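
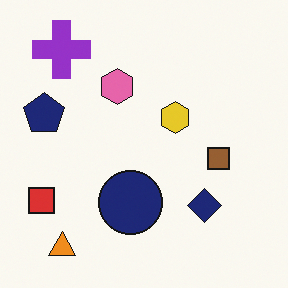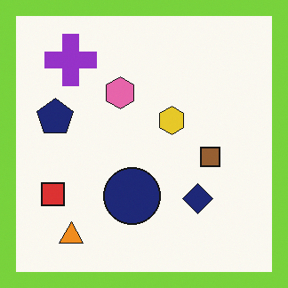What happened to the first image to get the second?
The transformation is: framed with a lime border.

A solid lime frame runs around the edge of the second image, with the content slightly shrunk inside it.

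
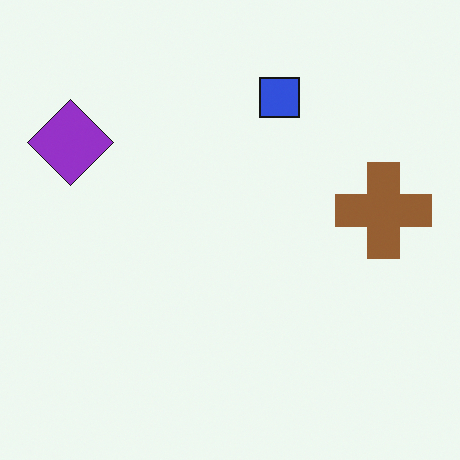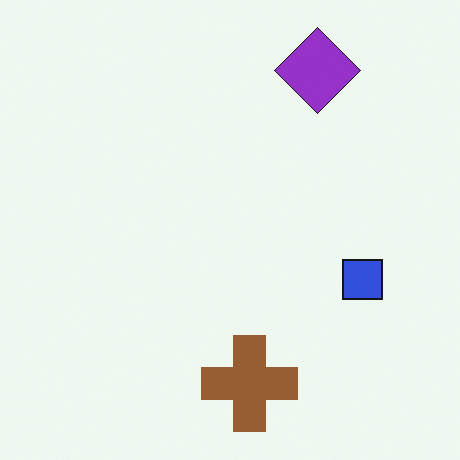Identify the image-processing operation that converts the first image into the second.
Rotated 90° clockwise.

The purple diamond sits in the top-left of the first image and the top-right of the second — consistent with a whole-image 90° clockwise rotation.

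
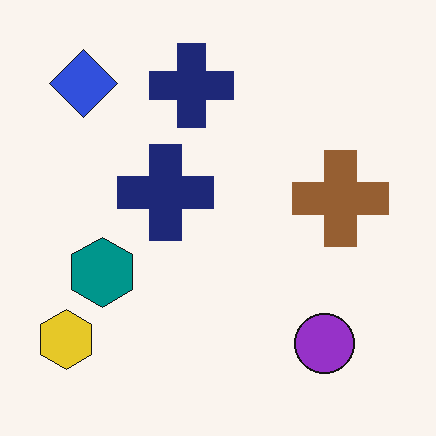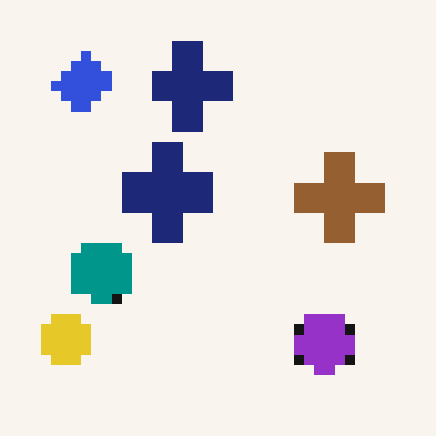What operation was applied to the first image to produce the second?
The transformation is: heavily pixelated into large blocks.

Shapes are reduced to large square blocks; fine edges and outlines are lost — a downscale-then-upscale (mosaic) effect.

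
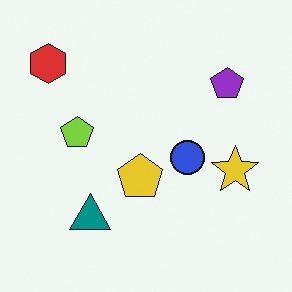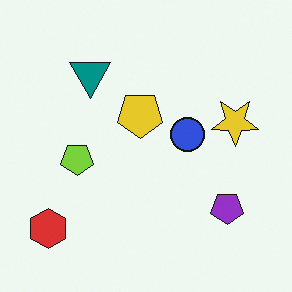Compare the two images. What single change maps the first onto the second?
The second image is the first flipped vertically (top ↔ bottom).

The red hexagon is in the top-left of the first image and the bottom-left of the second — shapes on opposite sides of the horizontal midline have swapped in a mirror flip.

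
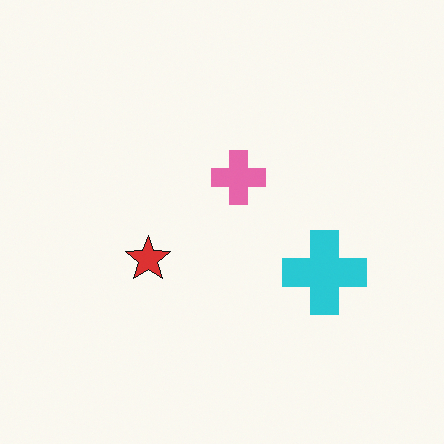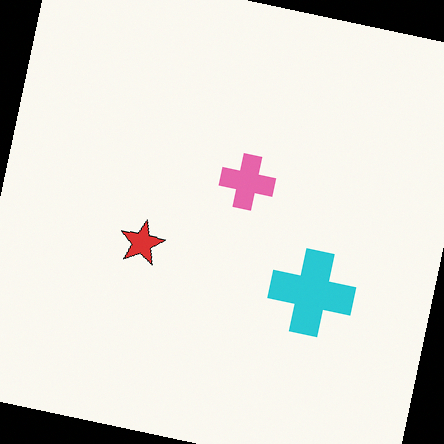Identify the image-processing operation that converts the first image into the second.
The transformation is: rotated clockwise by a few degrees.

Every shape is tilted by the same angle and the image corners show triangular fill wedges — a whole-image rotation by a non-right angle.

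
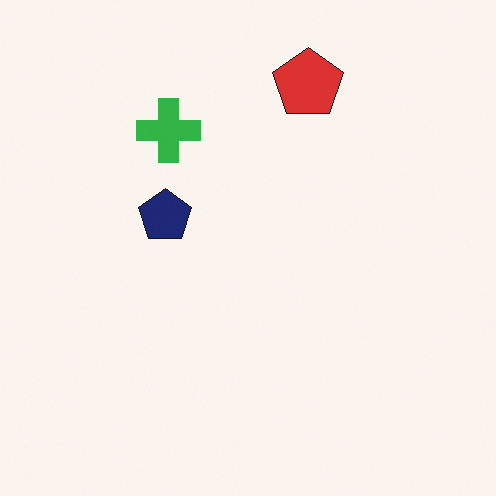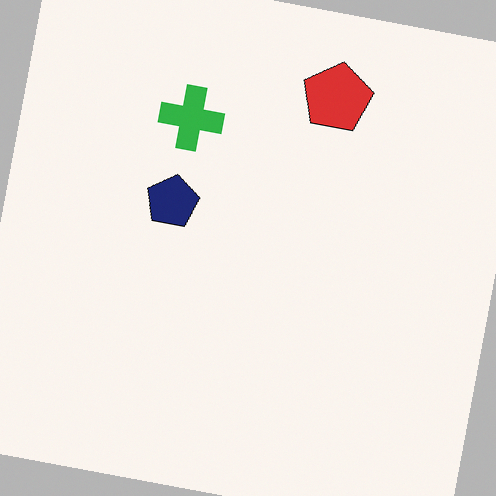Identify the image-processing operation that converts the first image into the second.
The second image is the first rotated clockwise by a slight angle.

Every shape is tilted by the same angle and the image corners show triangular fill wedges — a whole-image rotation by a non-right angle.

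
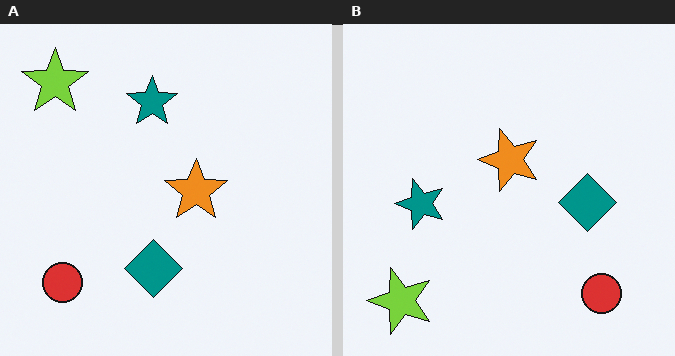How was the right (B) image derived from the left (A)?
The right (B) image is the left (A) rotated 90° counter-clockwise.

The lime star sits in the top-left of the left (A) image and the bottom-left of the right (B) — consistent with a whole-image 90° counter-clockwise rotation.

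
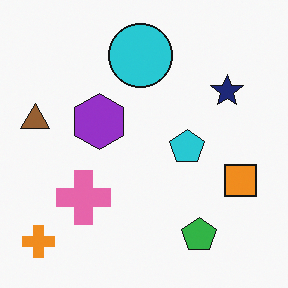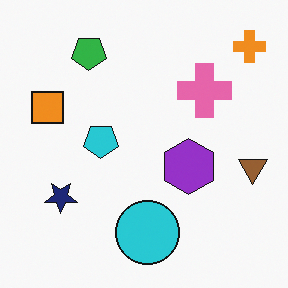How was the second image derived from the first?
Rotated 180°.

The orange cross sits in the bottom-left of the first image and the top-right of the second — consistent with a whole-image 180° rotation.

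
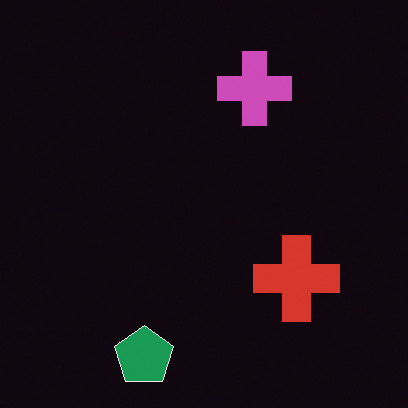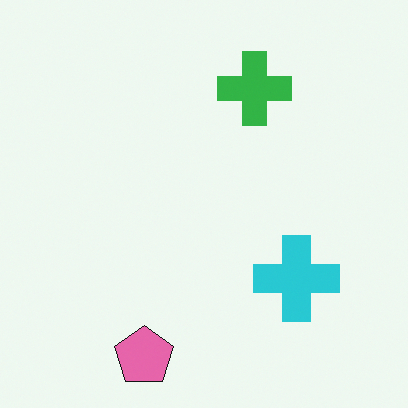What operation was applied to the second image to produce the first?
Color-inverted (negative).

The light background has become dark and every shape's color is its complement — a photographic negative.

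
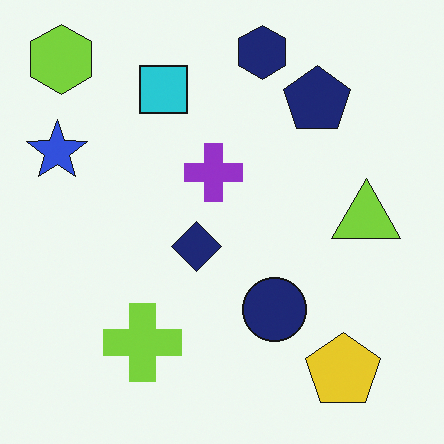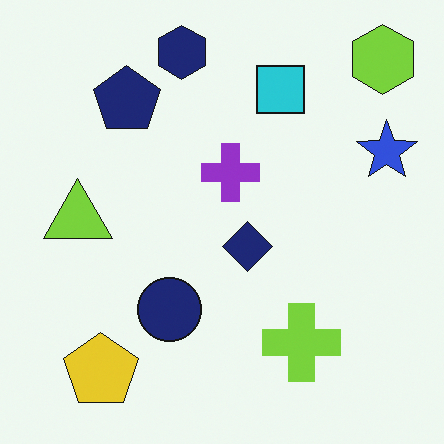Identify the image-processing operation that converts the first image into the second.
The transformation is: flipped horizontally (left ↔ right).

The blue star is in the left of the first image and the right of the second — shapes on opposite sides of the vertical midline have swapped in a mirror flip.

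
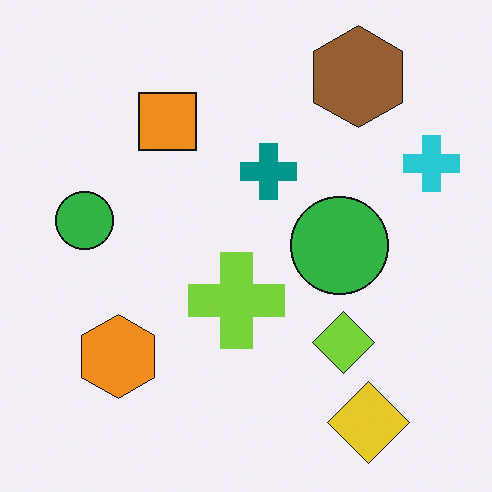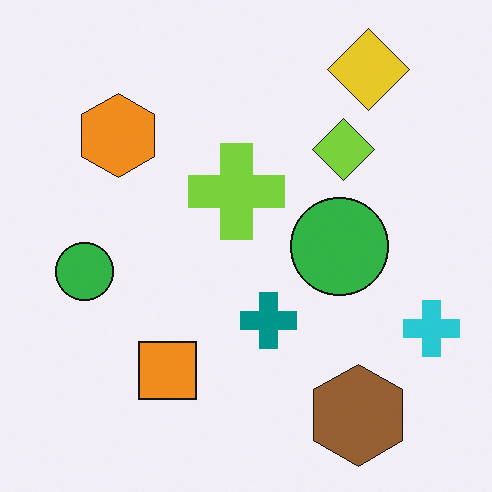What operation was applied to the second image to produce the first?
Flipped vertically (top ↔ bottom).

The yellow diamond is in the top-right of the second image and the bottom-right of the first — shapes on opposite sides of the horizontal midline have swapped in a mirror flip.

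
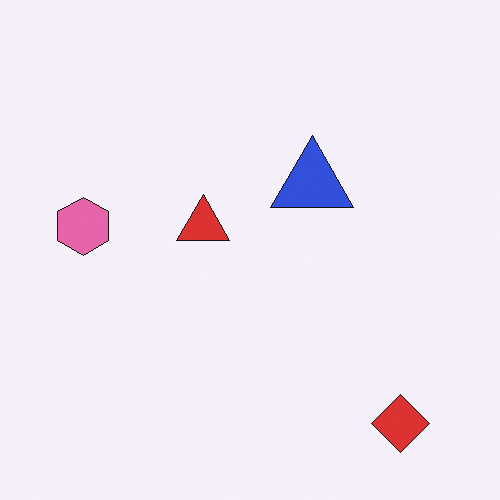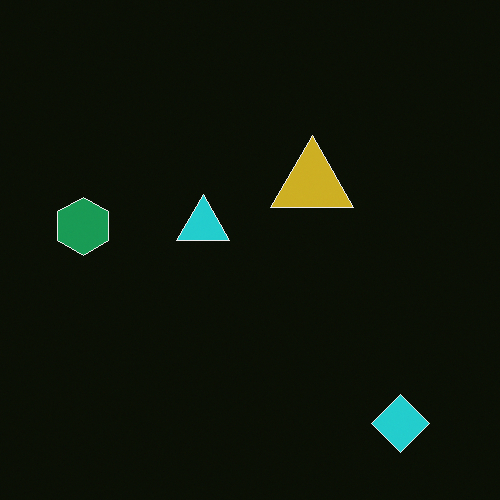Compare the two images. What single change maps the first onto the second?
The transformation is: color-inverted (negative).

The light background has become dark and every shape's color is its complement — a photographic negative.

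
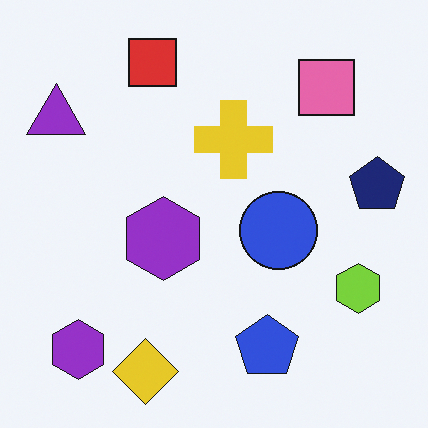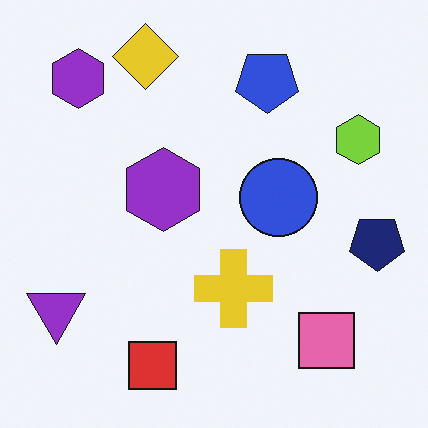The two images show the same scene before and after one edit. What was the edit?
The transformation is: flipped vertically (top ↔ bottom).

The yellow diamond is in the bottom of the first image and the top of the second — shapes on opposite sides of the horizontal midline have swapped in a mirror flip.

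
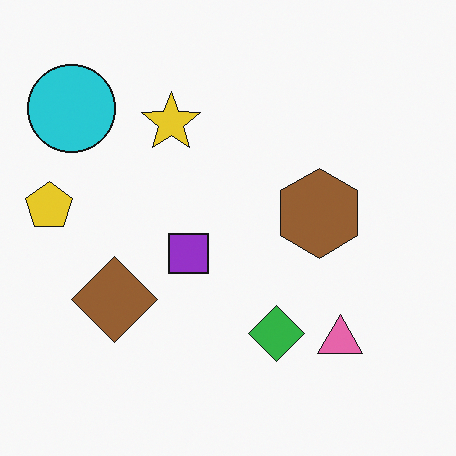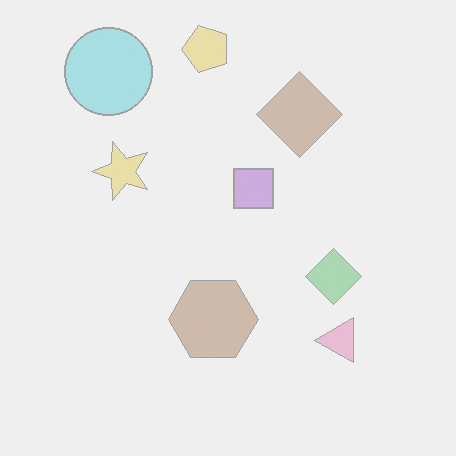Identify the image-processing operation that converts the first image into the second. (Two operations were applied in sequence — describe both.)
This is the original image washed out (contrast reduced), then transposed (reflected across the top-left ↔ bottom-right diagonal).

Tones are pushed toward mid-grey across the whole image — a global contrast change. Shapes have swapped their row and column positions — what was in the top-right is now in the bottom-left — a diagonal reflection.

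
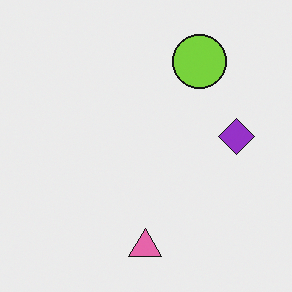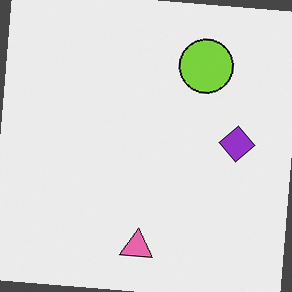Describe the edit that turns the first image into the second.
The transformation is: rotated clockwise by a slight angle.

Every shape is tilted by the same angle and the image corners show triangular fill wedges — a whole-image rotation by a non-right angle.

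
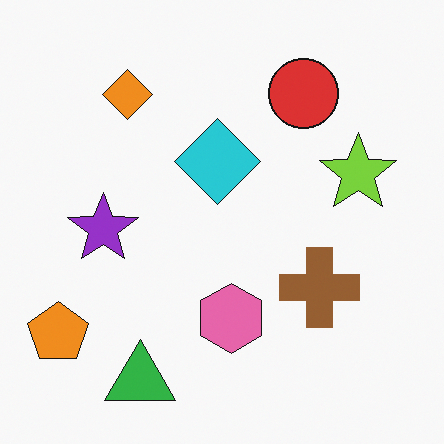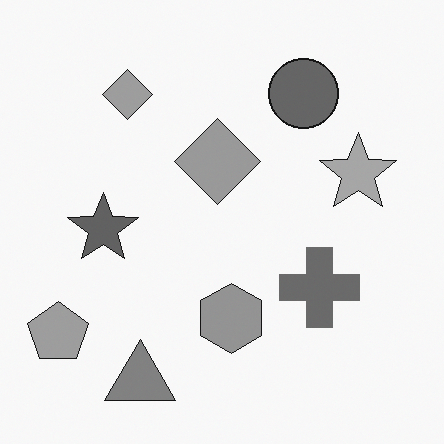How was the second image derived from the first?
Converted to grayscale.

All color is removed — every shape is now a shade of grey.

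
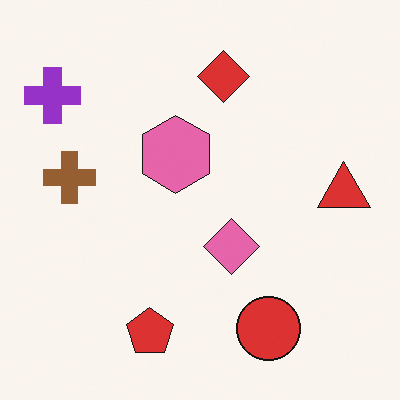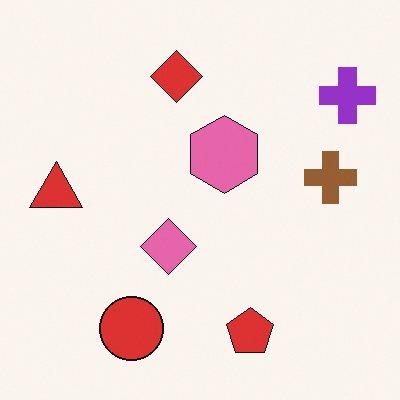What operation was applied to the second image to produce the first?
The first image is the second flipped horizontally (left ↔ right).

The purple cross is in the top-right of the second image and the top-left of the first — shapes on opposite sides of the vertical midline have swapped in a mirror flip.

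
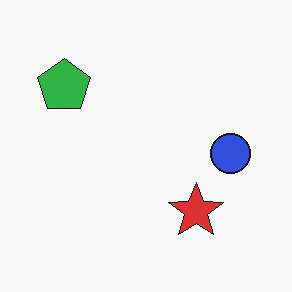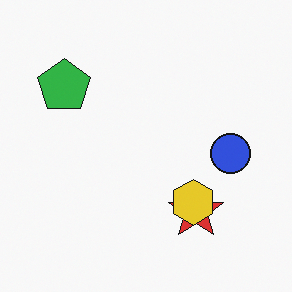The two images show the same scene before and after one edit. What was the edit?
The second image is the first overlaid with an additional yellow hexagon.

A yellow hexagon appears in the second image that is absent from the first.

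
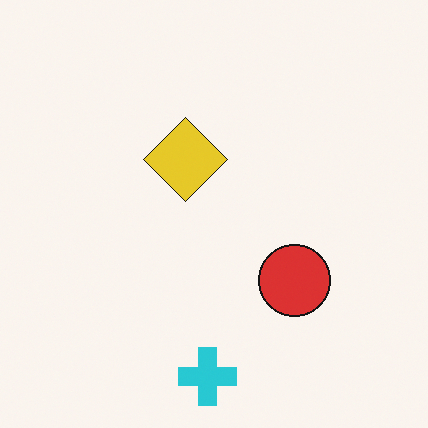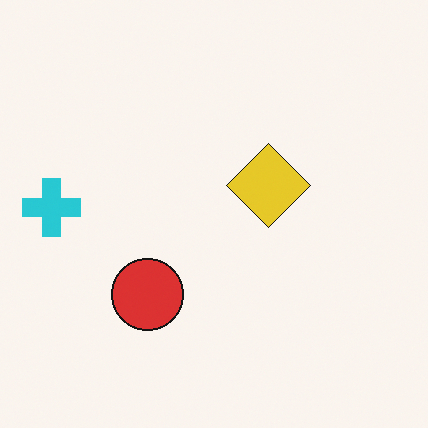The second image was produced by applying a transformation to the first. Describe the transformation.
The transformation is: rotated 90° clockwise.

The cyan cross sits in the bottom of the first image and the left of the second — consistent with a whole-image 90° clockwise rotation.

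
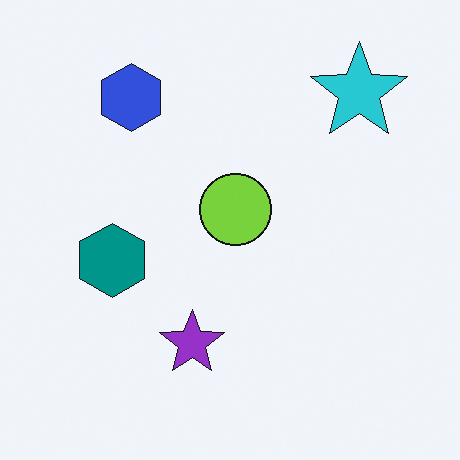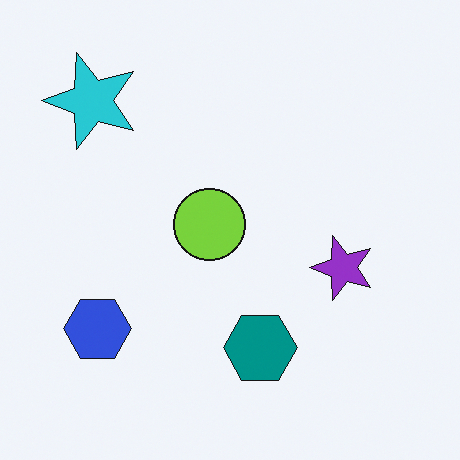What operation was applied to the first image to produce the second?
The transformation is: rotated 90° counter-clockwise.

The cyan star sits in the top-right of the first image and the top-left of the second — consistent with a whole-image 90° counter-clockwise rotation.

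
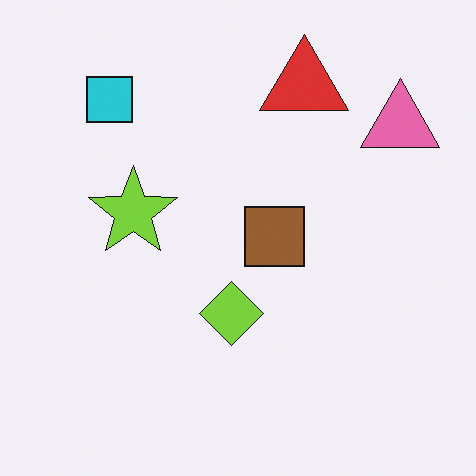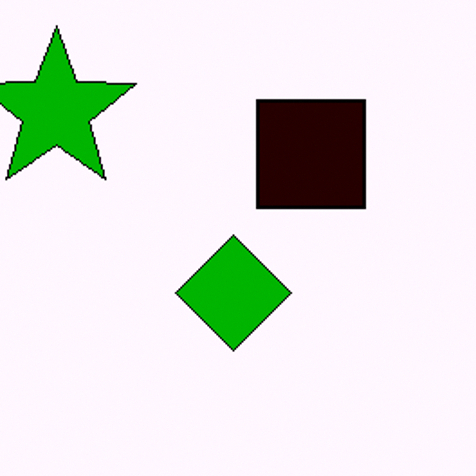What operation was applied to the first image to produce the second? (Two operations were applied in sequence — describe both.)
The second image is the first given much higher contrast, then cropped to a noticeably smaller region and rescaled.

Tones are pushed away from mid-grey across the whole image — a global contrast change. The visible shapes are larger and the field of view is narrower; shapes near the original edges may be partly or wholly outside the frame — a crop-and-rescale.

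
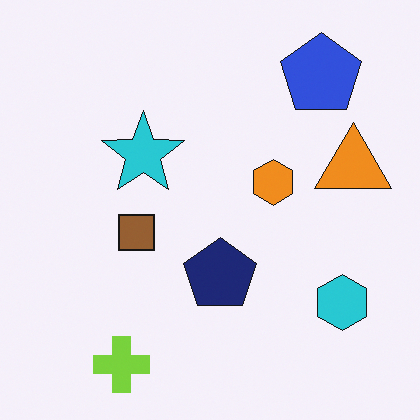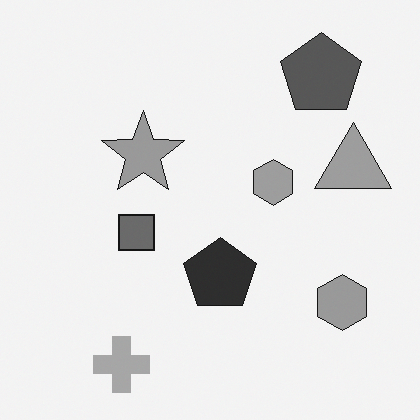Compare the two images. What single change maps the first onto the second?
The image was converted to grayscale.

All color is removed — every shape is now a shade of grey.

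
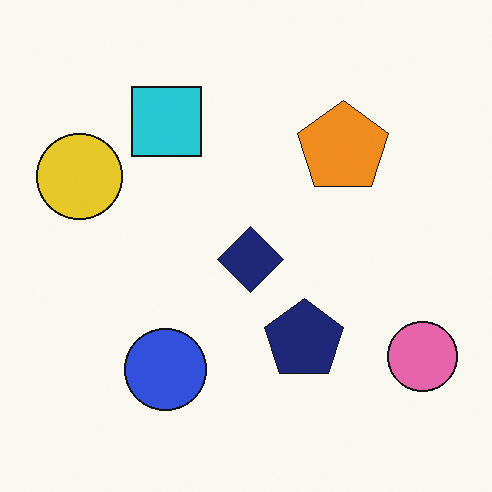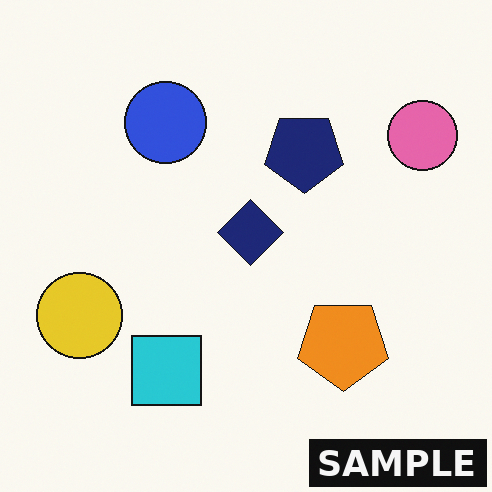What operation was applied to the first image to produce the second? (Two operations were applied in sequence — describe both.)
The transformation is: flipped vertically (top ↔ bottom), then watermarked with the text "SAMPLE" in the lower-right corner.

The cyan square is in the top of the first image and the bottom of the second — shapes on opposite sides of the horizontal midline have swapped in a mirror flip. A dark label reading "SAMPLE" appears in the lower-right corner.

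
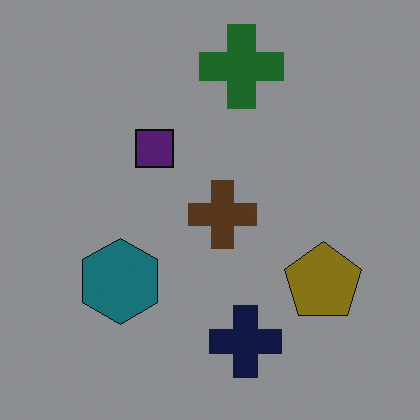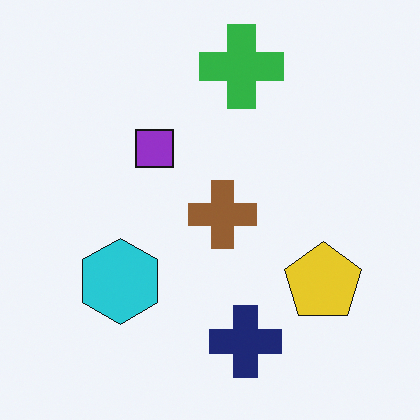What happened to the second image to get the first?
The first image is the second substantially darkened.

Every pixel — background and shapes alike — is uniformly darkened.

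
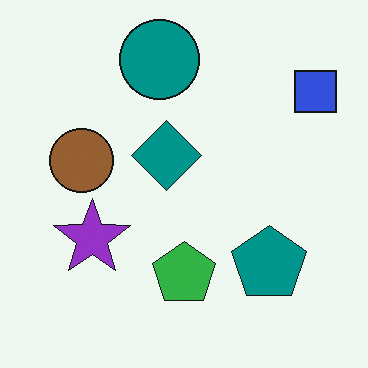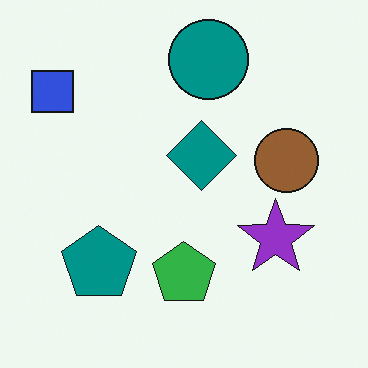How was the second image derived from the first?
The image was flipped horizontally (left ↔ right).

The blue square is in the top-right of the first image and the top-left of the second — shapes on opposite sides of the vertical midline have swapped in a mirror flip.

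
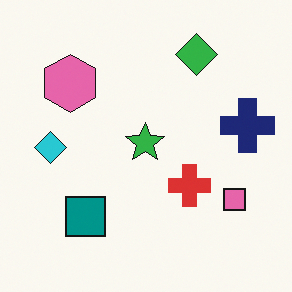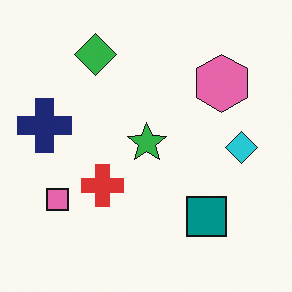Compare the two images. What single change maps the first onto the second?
Flipped horizontally (left ↔ right).

The navy cross is in the right of the first image and the left of the second — shapes on opposite sides of the vertical midline have swapped in a mirror flip.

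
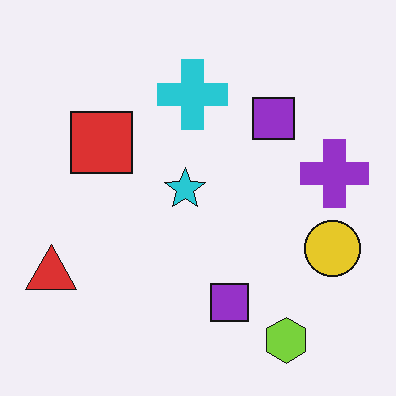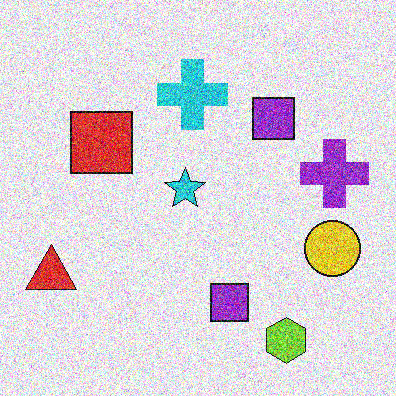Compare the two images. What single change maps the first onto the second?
The second image is the first degraded with a thick layer of grain.

Random speckle covers the whole image, including the flat background.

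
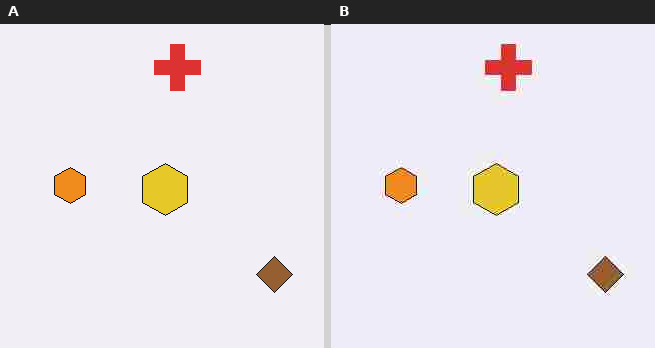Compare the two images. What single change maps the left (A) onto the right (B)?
It was degraded with heavy JPEG compression.

Blocky 8×8 compression artifacts appear around shape edges and the flat background shows ringing — characteristic JPEG degradation.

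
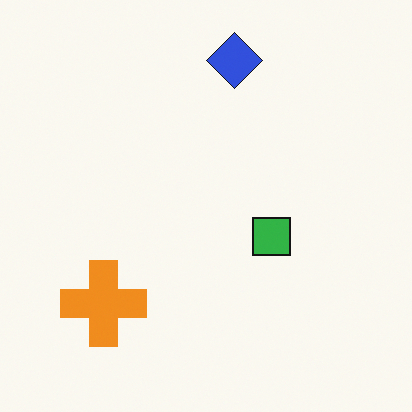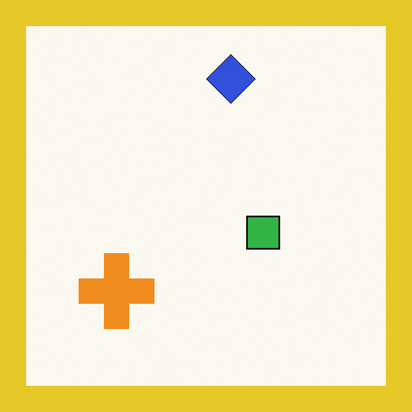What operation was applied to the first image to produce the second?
This is the original image framed with a yellow border.

A solid yellow frame runs around the edge of the second image, with the content slightly shrunk inside it.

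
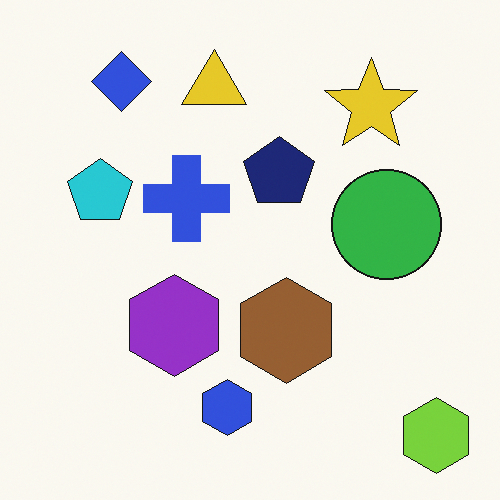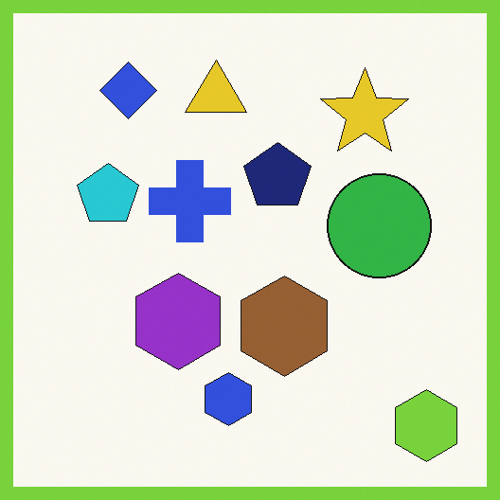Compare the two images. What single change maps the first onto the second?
Framed with a lime border.

A solid lime frame runs around the edge of the second image, with the content slightly shrunk inside it.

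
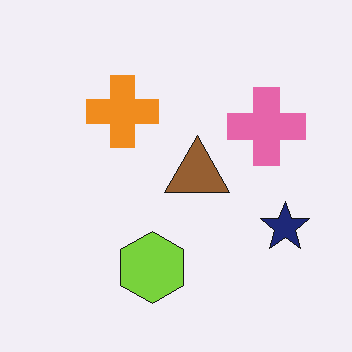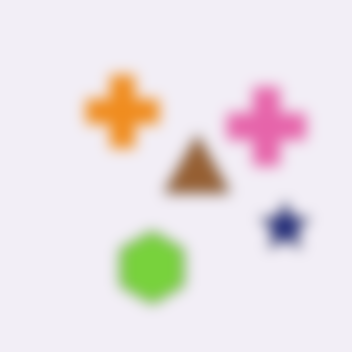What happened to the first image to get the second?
This is the original image strongly gaussian-blurred.

Shape edges and outlines are uniformly softened across the whole image.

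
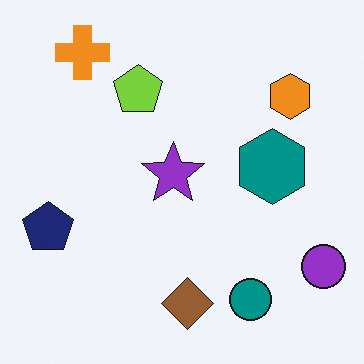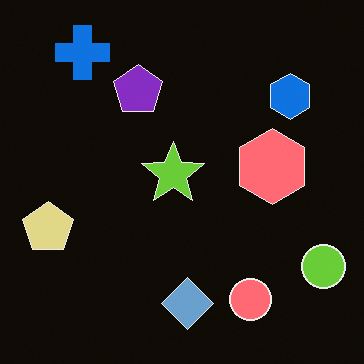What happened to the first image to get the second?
Color-inverted (negative).

The light background has become dark and every shape's color is its complement — a photographic negative.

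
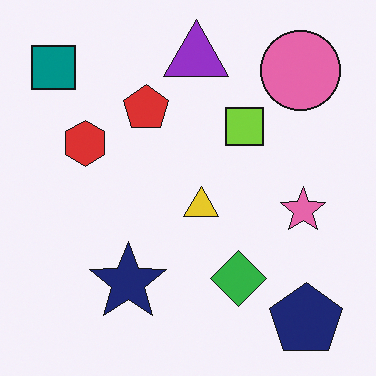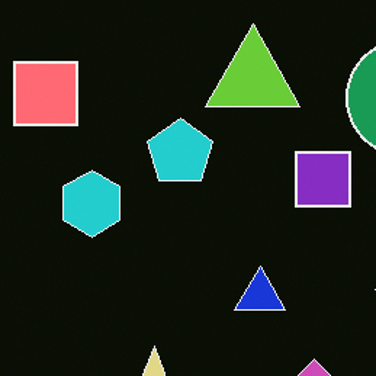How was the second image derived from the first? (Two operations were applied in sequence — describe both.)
The second image is the first cropped to a modestly smaller region and rescaled, then color-inverted (negative).

The visible shapes are larger and the field of view is narrower; shapes near the original edges may be partly or wholly outside the frame — a crop-and-rescale. The light background has become dark and every shape's color is its complement — a photographic negative.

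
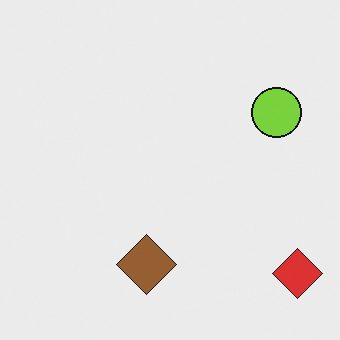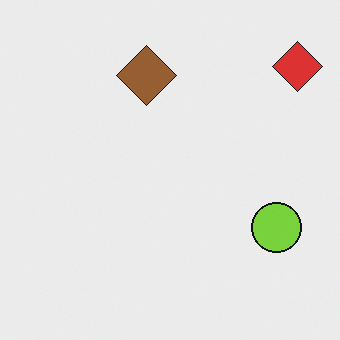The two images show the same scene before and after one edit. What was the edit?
This is the original image flipped vertically (top ↔ bottom).

The red diamond is in the bottom-right of the first image and the top-right of the second — shapes on opposite sides of the horizontal midline have swapped in a mirror flip.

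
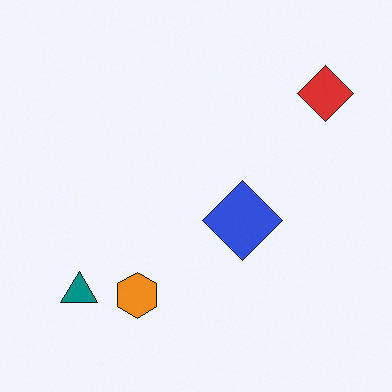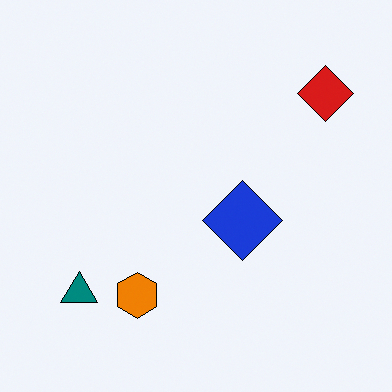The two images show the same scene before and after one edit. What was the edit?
The image was given slightly increased contrast.

Tones are pushed away from mid-grey across the whole image — a global contrast change.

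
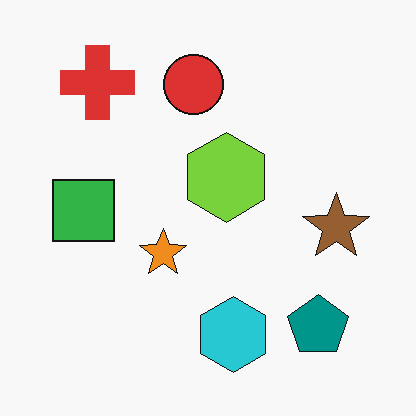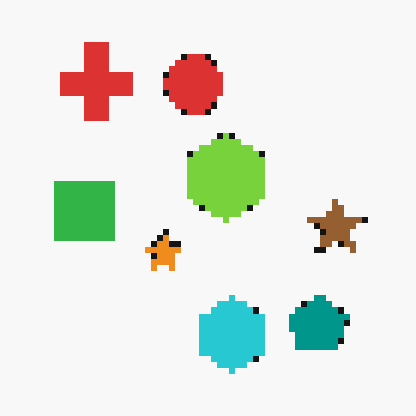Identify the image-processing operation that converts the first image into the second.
The second image is the first pixelated into visible square blocks.

Shapes are reduced to large square blocks; fine edges and outlines are lost — a downscale-then-upscale (mosaic) effect.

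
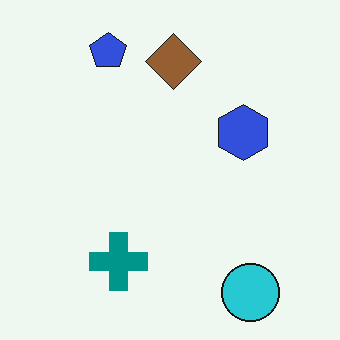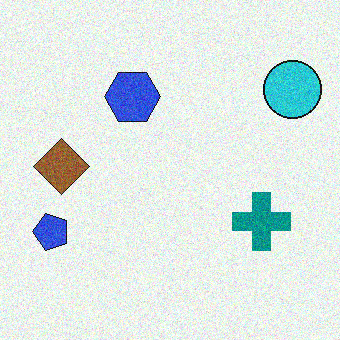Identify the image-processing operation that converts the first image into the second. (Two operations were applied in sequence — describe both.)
It was rotated 90° counter-clockwise, then degraded with moderate additive noise.

The cyan circle sits in the bottom-right of the first image and the top-right of the second — consistent with a whole-image 90° counter-clockwise rotation. Random speckle covers the whole image, including the flat background.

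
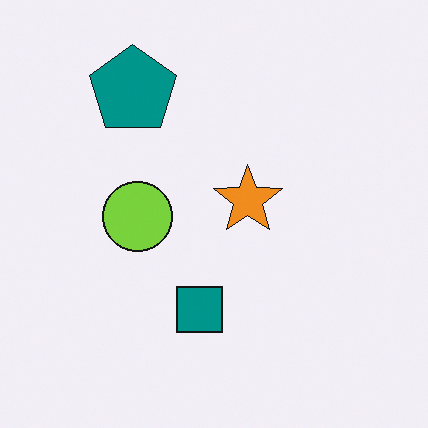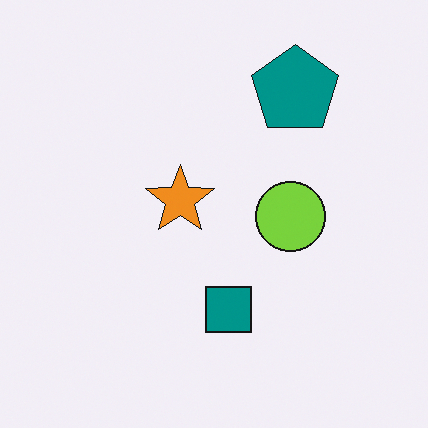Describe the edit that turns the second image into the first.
It was flipped horizontally (left ↔ right).

The teal pentagon is in the top-right of the second image and the top-left of the first — shapes on opposite sides of the vertical midline have swapped in a mirror flip.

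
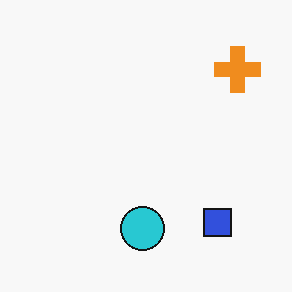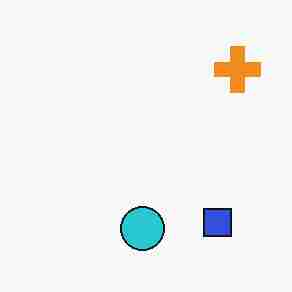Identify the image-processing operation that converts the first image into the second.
The image was heavily JPEG-compressed with obvious blocking artifacts.

Blocky 8×8 compression artifacts appear around shape edges and the flat background shows ringing — characteristic JPEG degradation.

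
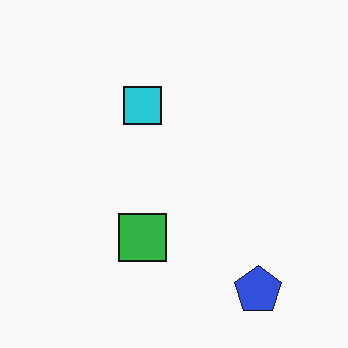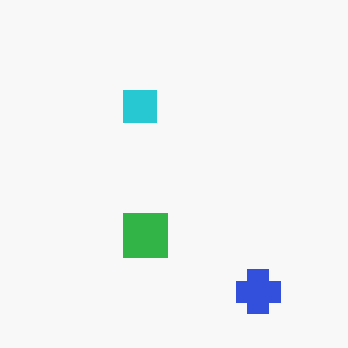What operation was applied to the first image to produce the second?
The second image is the first coarsely pixelated.

Shapes are reduced to large square blocks; fine edges and outlines are lost — a downscale-then-upscale (mosaic) effect.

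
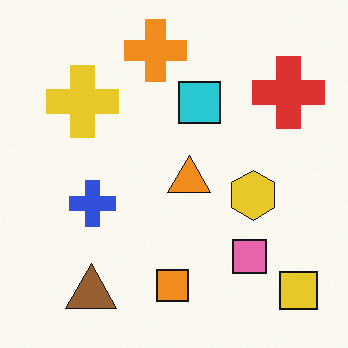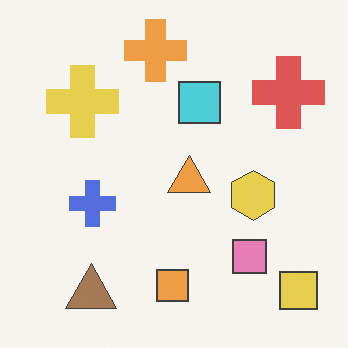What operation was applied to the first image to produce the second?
The second image is the first given slightly reduced contrast.

Tones are pushed toward mid-grey across the whole image — a global contrast change.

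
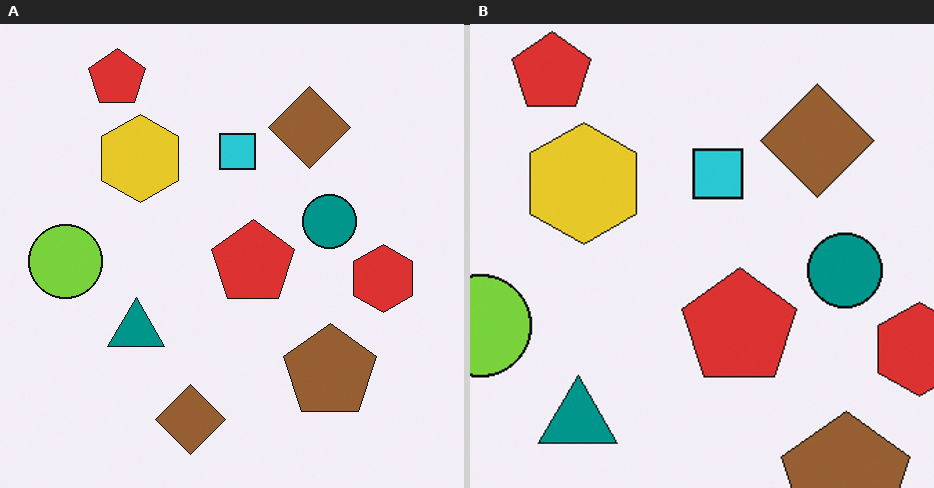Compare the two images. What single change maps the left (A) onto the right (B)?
The transformation is: cropped to a modestly smaller region and rescaled.

The visible shapes are larger and the field of view is narrower; shapes near the original edges may be partly or wholly outside the frame — a crop-and-rescale.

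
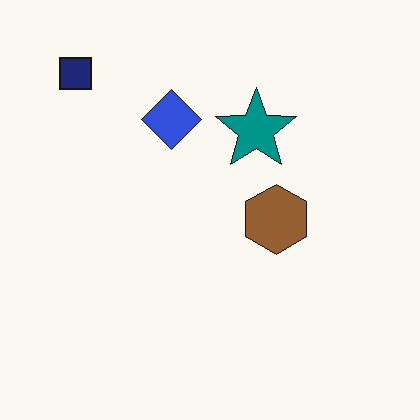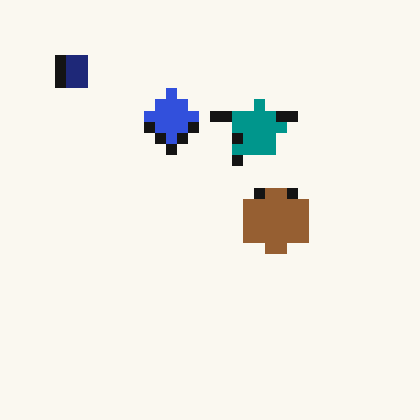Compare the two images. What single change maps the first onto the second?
The second image is the first coarsely pixelated.

Shapes are reduced to large square blocks; fine edges and outlines are lost — a downscale-then-upscale (mosaic) effect.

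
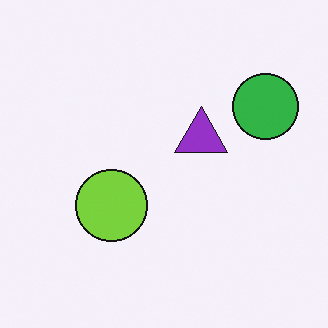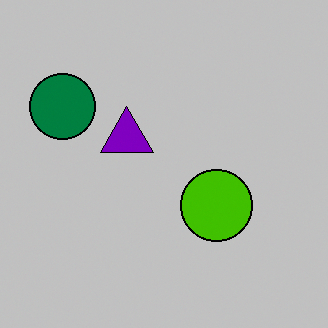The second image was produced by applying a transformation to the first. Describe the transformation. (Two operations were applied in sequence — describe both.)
Heavily posterized to just a handful of flat colors, then flipped horizontally (left ↔ right).

Each flat color has snapped to a coarser quantized level — most visibly, the near-white background has dropped to a flat grey. The green circle is in the top-right of the first image and the top-left of the second — shapes on opposite sides of the vertical midline have swapped in a mirror flip.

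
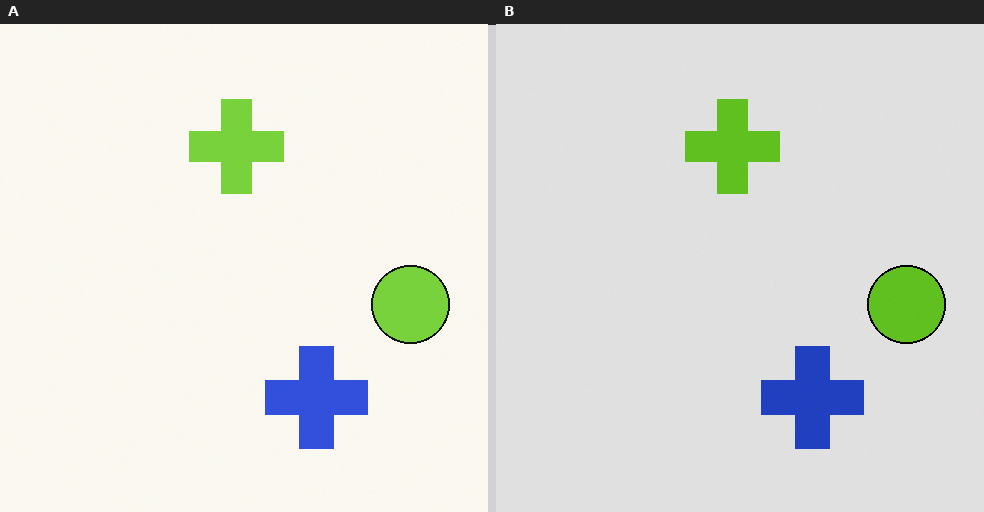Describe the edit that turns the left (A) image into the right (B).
The transformation is: moderately posterized.

Each flat color has snapped to a coarser quantized level — most visibly, the near-white background has dropped to a flat grey.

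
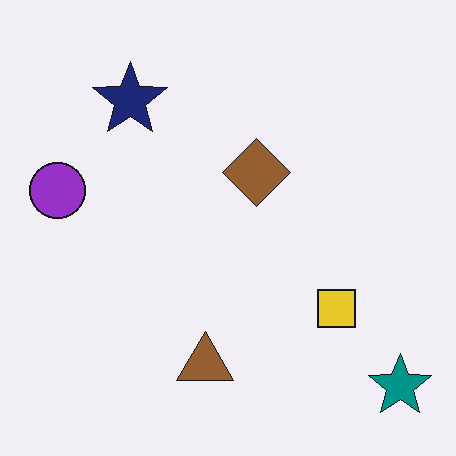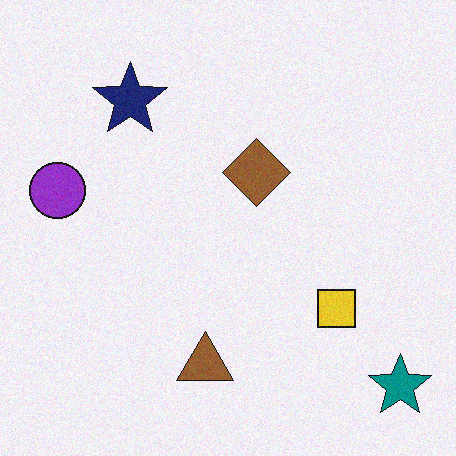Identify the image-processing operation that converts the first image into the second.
It was degraded with a light layer of grain.

Random speckle covers the whole image, including the flat background.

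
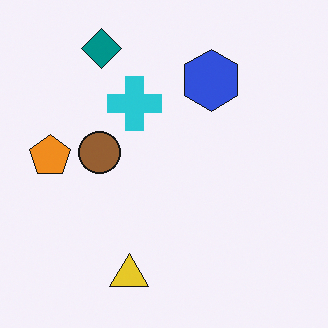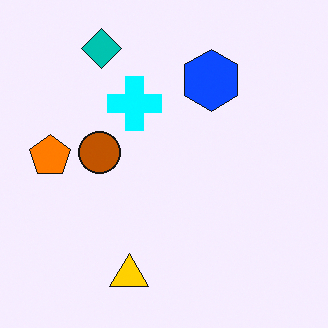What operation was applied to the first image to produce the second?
It was heavily oversaturated.

All colors are more vivid — a global saturation change.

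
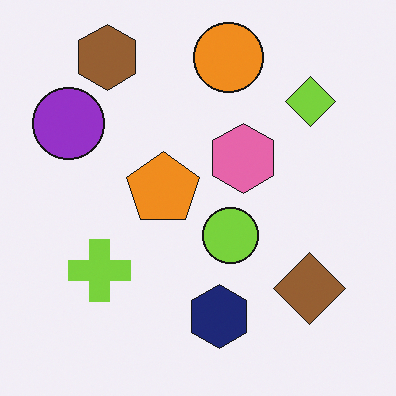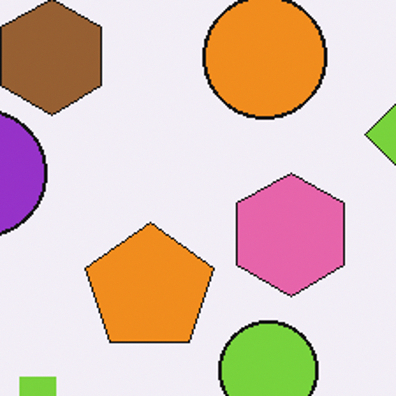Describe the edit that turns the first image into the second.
The image was cropped tightly and scaled back up.

The visible shapes are larger and the field of view is narrower; shapes near the original edges may be partly or wholly outside the frame — a crop-and-rescale.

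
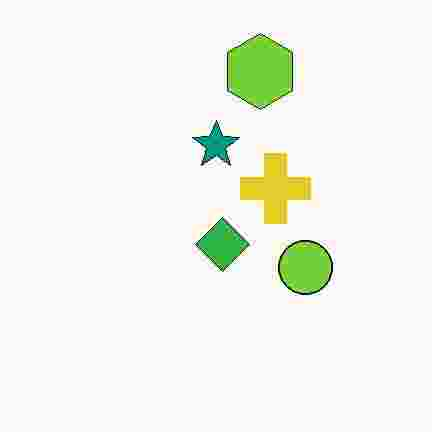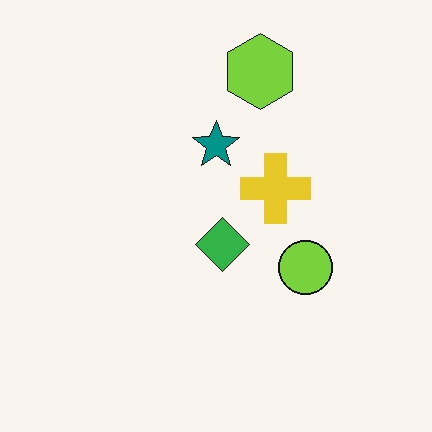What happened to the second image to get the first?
Heavily JPEG-compressed with obvious blocking artifacts.

Blocky 8×8 compression artifacts appear around shape edges and the flat background shows ringing — characteristic JPEG degradation.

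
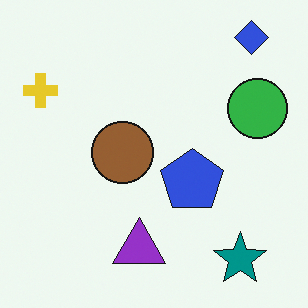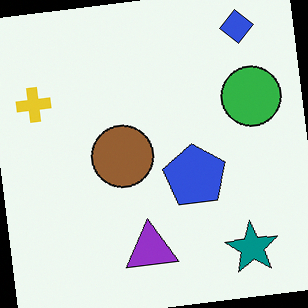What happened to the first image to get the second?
The image was rotated counter-clockwise by a small amount.

Every shape is tilted by the same angle and the image corners show triangular fill wedges — a whole-image rotation by a non-right angle.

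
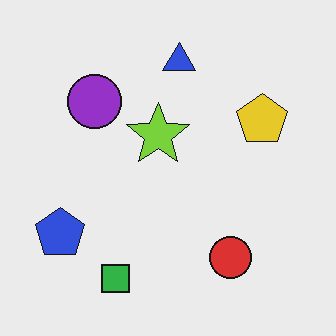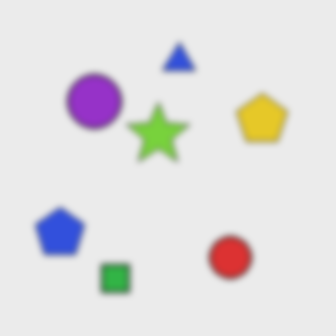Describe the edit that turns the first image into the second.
This is the original image moderately blurred.

Shape edges and outlines are uniformly softened across the whole image.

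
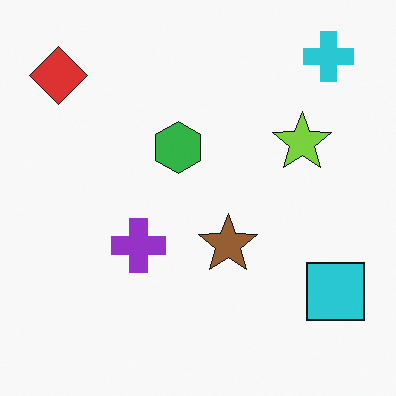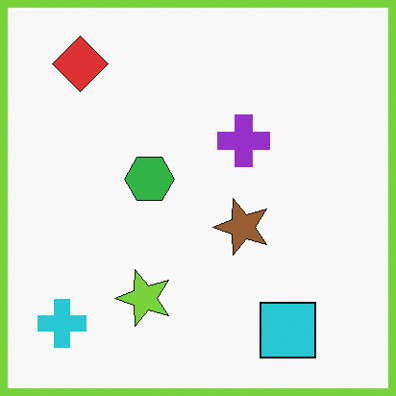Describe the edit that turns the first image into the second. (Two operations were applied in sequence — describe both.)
Transposed (reflected across the top-left ↔ bottom-right diagonal), then framed with a lime border.

Shapes have swapped their row and column positions — what was in the top-right is now in the bottom-left — a diagonal reflection. A solid lime frame runs around the edge of the second image, with the content slightly shrunk inside it.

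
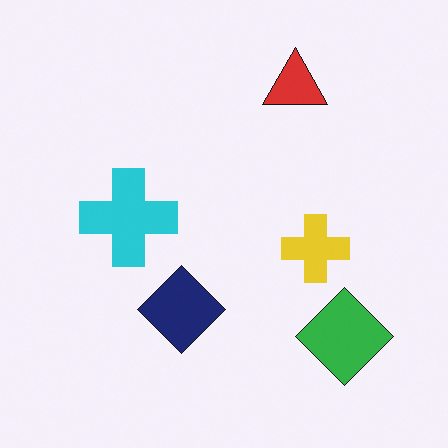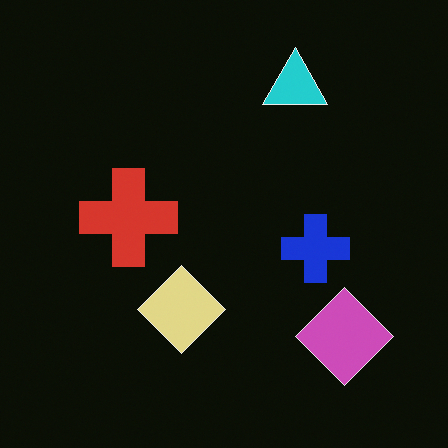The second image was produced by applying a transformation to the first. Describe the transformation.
This is the original image color-inverted (negative).

The light background has become dark and every shape's color is its complement — a photographic negative.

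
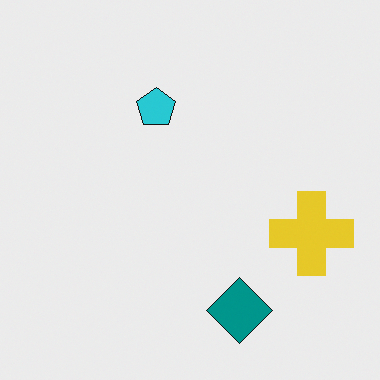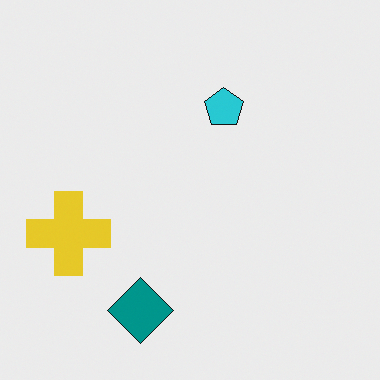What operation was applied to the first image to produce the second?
This is the original image flipped horizontally (left ↔ right).

The yellow cross is in the right of the first image and the left of the second — shapes on opposite sides of the vertical midline have swapped in a mirror flip.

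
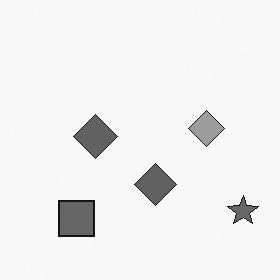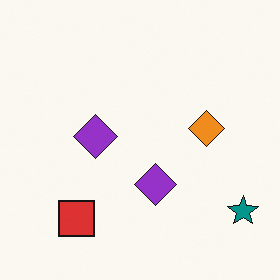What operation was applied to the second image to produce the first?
It was converted to grayscale.

All color is removed — every shape is now a shade of grey.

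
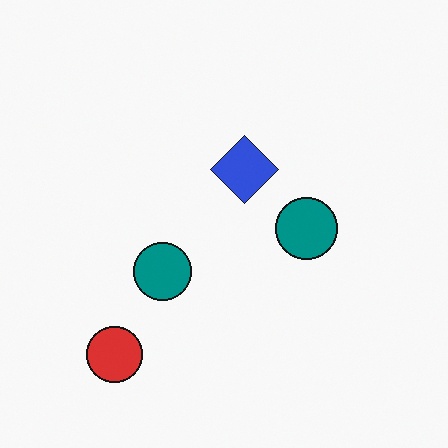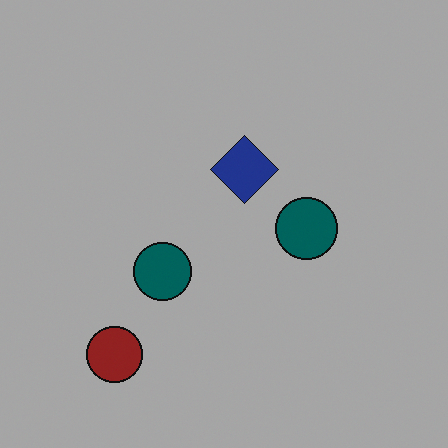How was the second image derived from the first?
The image was substantially darkened.

Every pixel — background and shapes alike — is uniformly darkened.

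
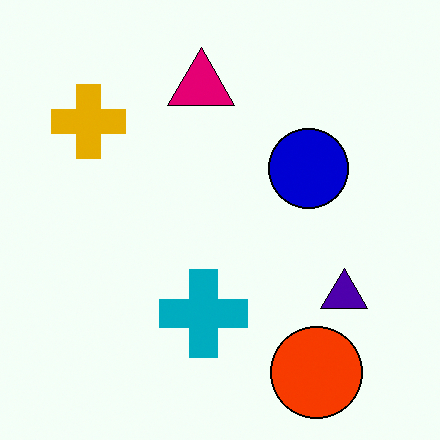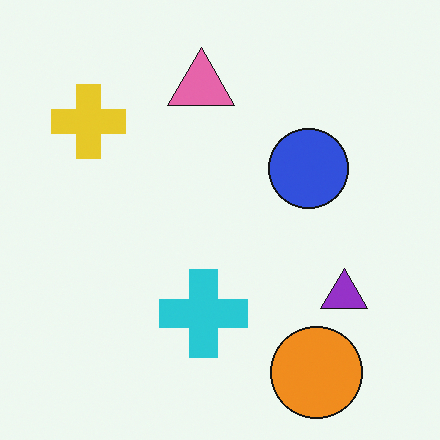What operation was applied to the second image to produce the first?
This is the original image boosted in contrast.

Tones are pushed away from mid-grey across the whole image — a global contrast change.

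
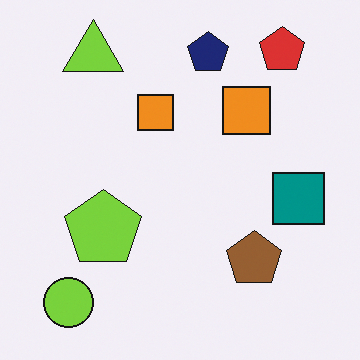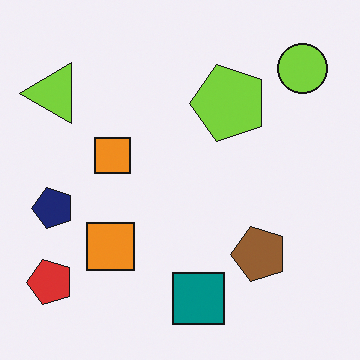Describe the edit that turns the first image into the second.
It was transposed (reflected across the top-left ↔ bottom-right diagonal).

Shapes have swapped their row and column positions — what was in the top-right is now in the bottom-left — a diagonal reflection.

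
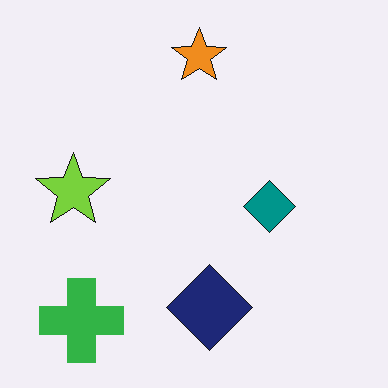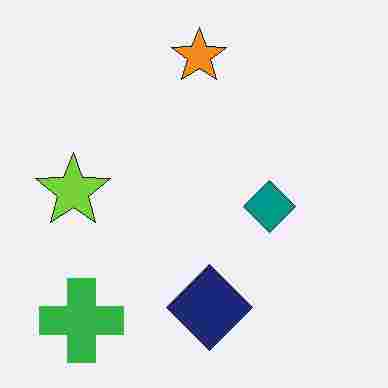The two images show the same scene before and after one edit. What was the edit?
Degraded with heavy JPEG compression.

Blocky 8×8 compression artifacts appear around shape edges and the flat background shows ringing — characteristic JPEG degradation.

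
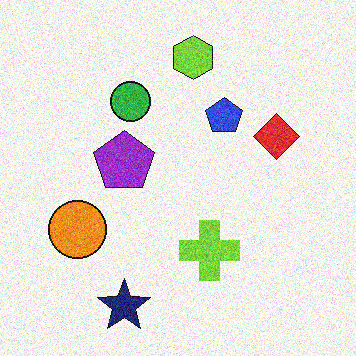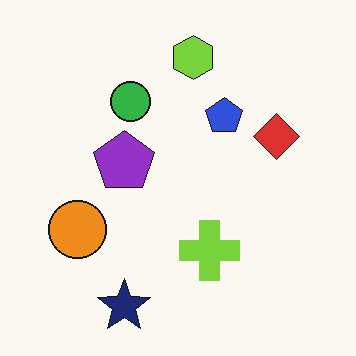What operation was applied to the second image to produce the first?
This is the original image degraded with visible gaussian noise.

Random speckle covers the whole image, including the flat background.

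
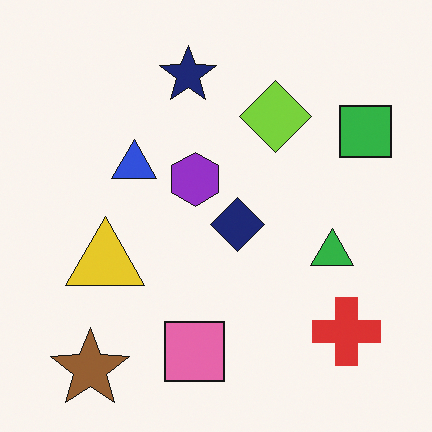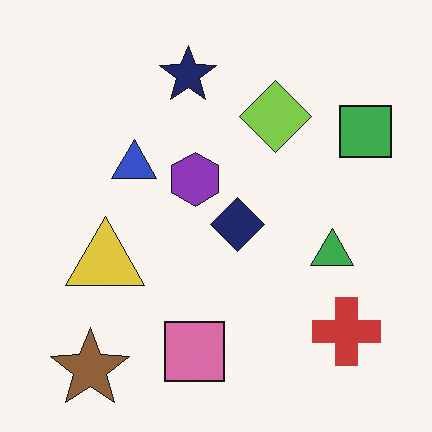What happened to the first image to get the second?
The transformation is: slightly desaturated.

All colors are more muted and greyish — a global saturation change.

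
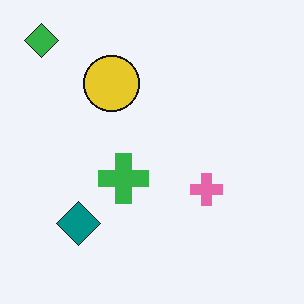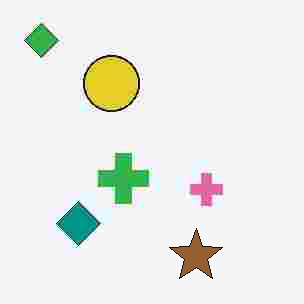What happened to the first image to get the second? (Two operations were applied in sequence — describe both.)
The image was heavily JPEG-compressed with obvious blocking artifacts, then overlaid with an additional brown star.

Blocky 8×8 compression artifacts appear around shape edges and the flat background shows ringing — characteristic JPEG degradation. A brown star appears in the second image that is absent from the first.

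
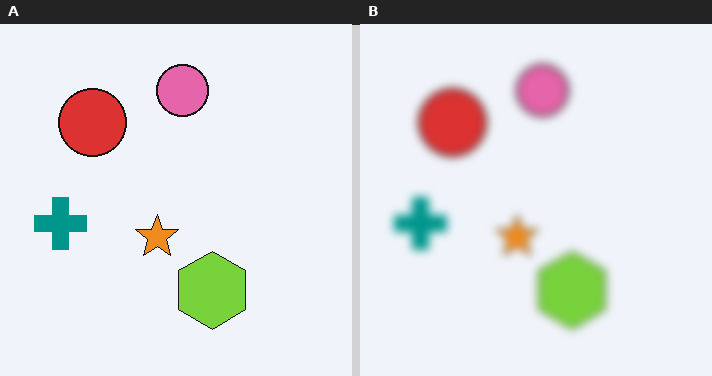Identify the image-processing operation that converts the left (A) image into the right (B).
Noticeably gaussian-blurred.

Shape edges and outlines are uniformly softened across the whole image.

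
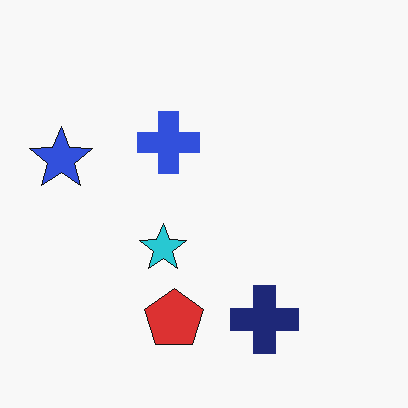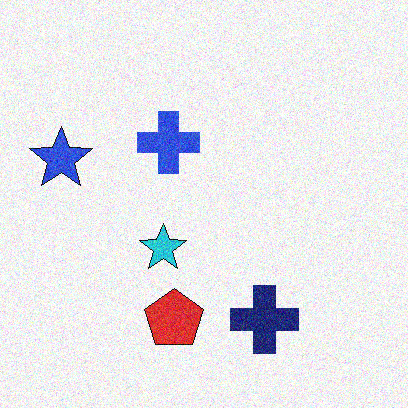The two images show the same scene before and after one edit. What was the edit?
This is the original image degraded with moderate additive noise.

Random speckle covers the whole image, including the flat background.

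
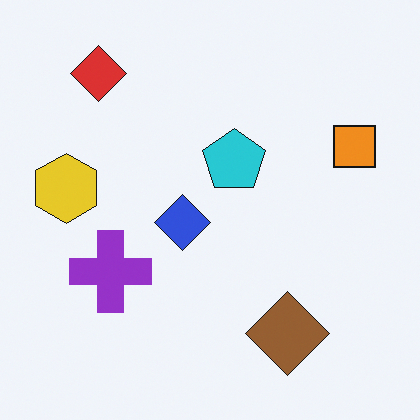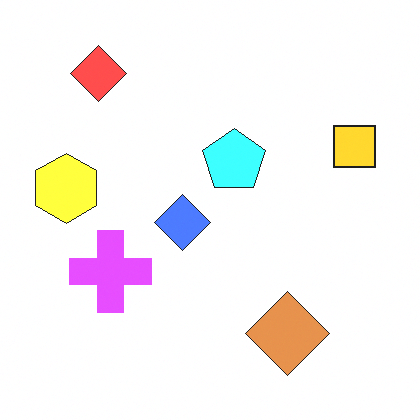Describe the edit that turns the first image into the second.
Substantially brightened.

Every pixel — background and shapes alike — is uniformly brightened.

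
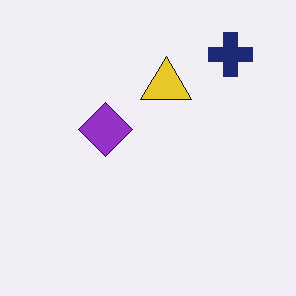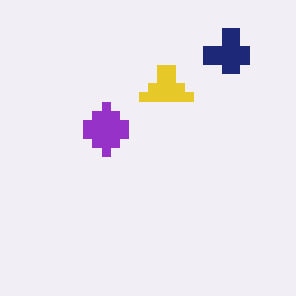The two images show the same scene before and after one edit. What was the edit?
The image was coarsely pixelated.

Shapes are reduced to large square blocks; fine edges and outlines are lost — a downscale-then-upscale (mosaic) effect.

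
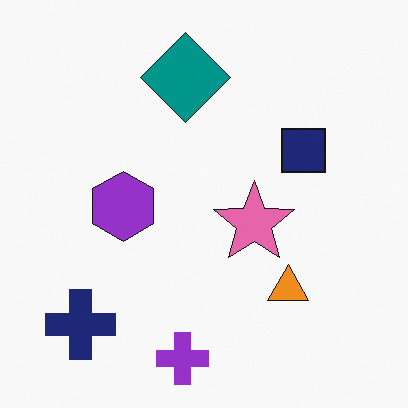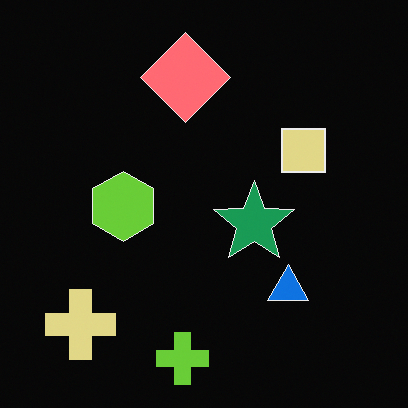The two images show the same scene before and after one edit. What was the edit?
Color-inverted (negative).

The light background has become dark and every shape's color is its complement — a photographic negative.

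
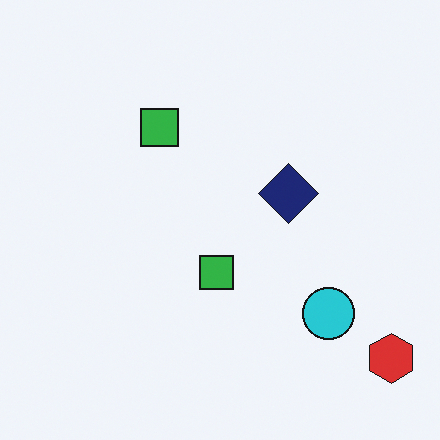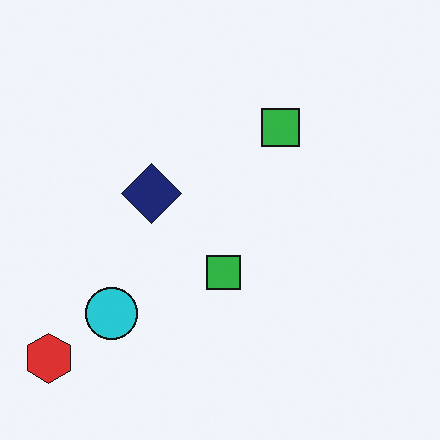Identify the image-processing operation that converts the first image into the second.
The transformation is: flipped horizontally (left ↔ right).

The red hexagon is in the bottom-right of the first image and the bottom-left of the second — shapes on opposite sides of the vertical midline have swapped in a mirror flip.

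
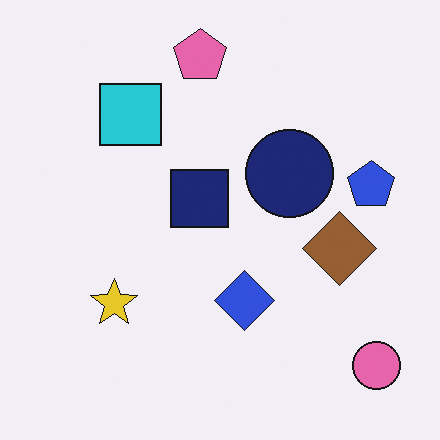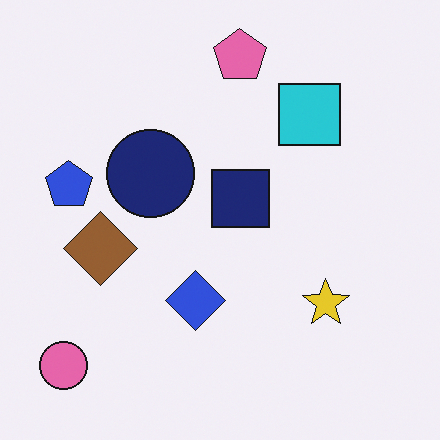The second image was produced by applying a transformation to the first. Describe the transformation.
Flipped horizontally (left ↔ right).

The pink circle is in the bottom-right of the first image and the bottom-left of the second — shapes on opposite sides of the vertical midline have swapped in a mirror flip.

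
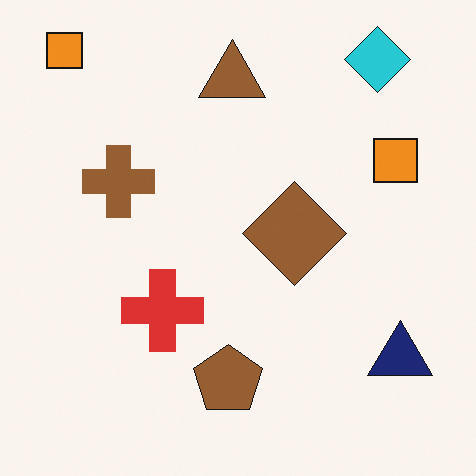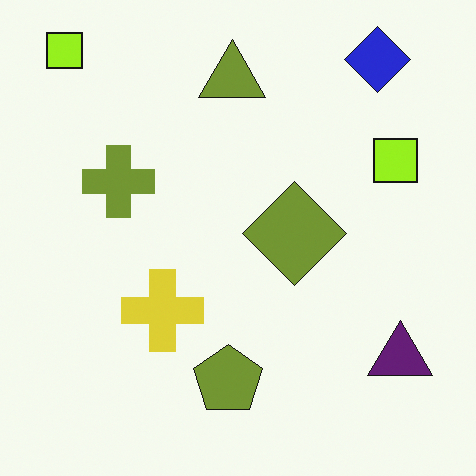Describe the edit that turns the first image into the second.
The transformation is: hue-shifted by a small amount.

Every shape's color has rotated by the same amount around the hue wheel — a uniform hue shift.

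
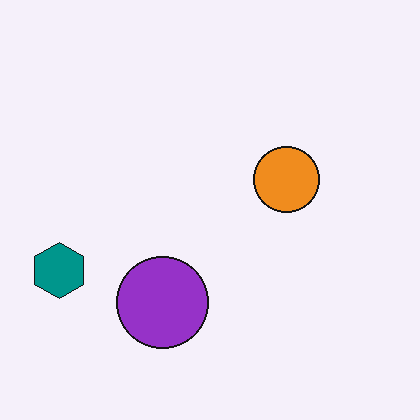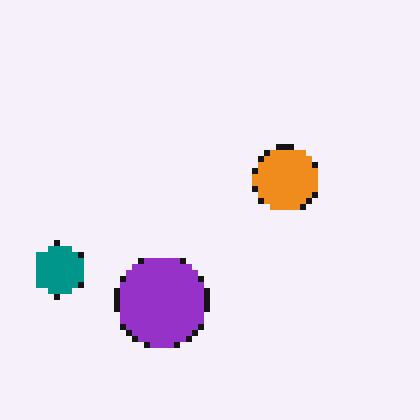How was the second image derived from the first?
It was moderately pixelated.

Shapes are reduced to large square blocks; fine edges and outlines are lost — a downscale-then-upscale (mosaic) effect.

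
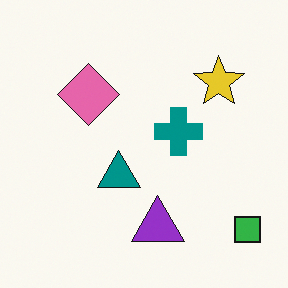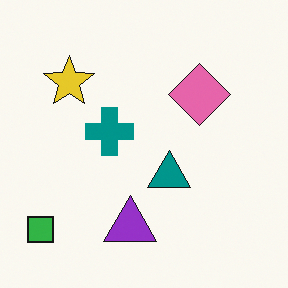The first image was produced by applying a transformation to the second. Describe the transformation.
It was flipped horizontally (left ↔ right).

The green square is in the bottom-left of the second image and the bottom-right of the first — shapes on opposite sides of the vertical midline have swapped in a mirror flip.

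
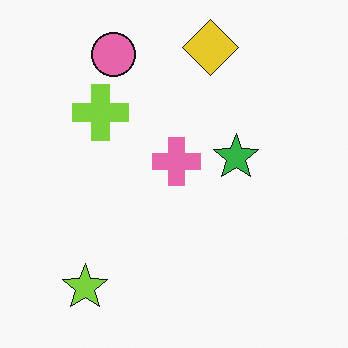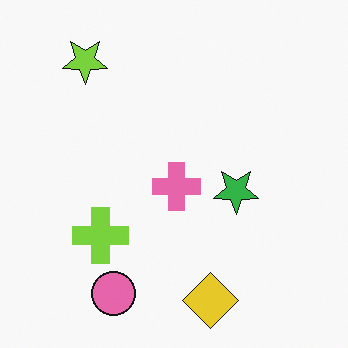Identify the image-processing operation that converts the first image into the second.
Flipped vertically (top ↔ bottom).

The yellow diamond is in the top of the first image and the bottom of the second — shapes on opposite sides of the horizontal midline have swapped in a mirror flip.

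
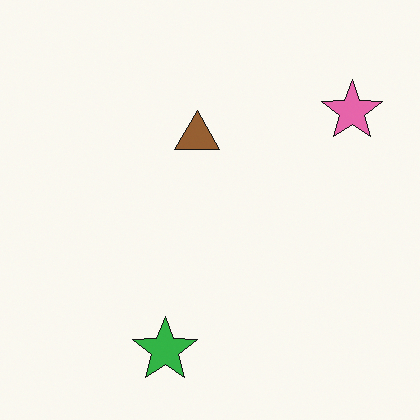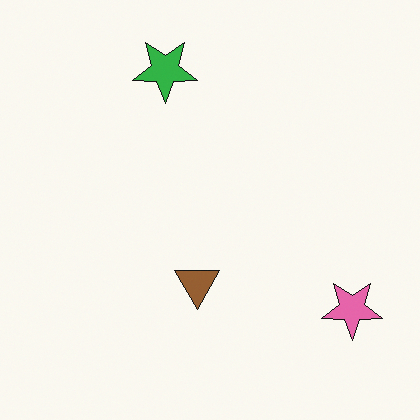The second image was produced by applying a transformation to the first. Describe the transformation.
This is the original image flipped vertically (top ↔ bottom).

The green star is in the bottom of the first image and the top of the second — shapes on opposite sides of the horizontal midline have swapped in a mirror flip.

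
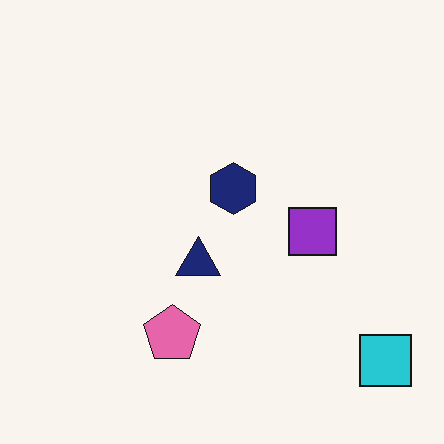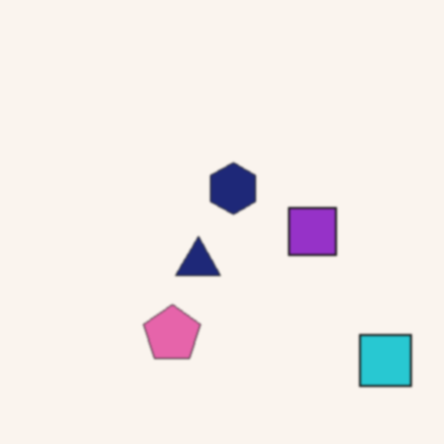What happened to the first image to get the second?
This is the original image lightly blurred.

Shape edges and outlines are uniformly softened across the whole image.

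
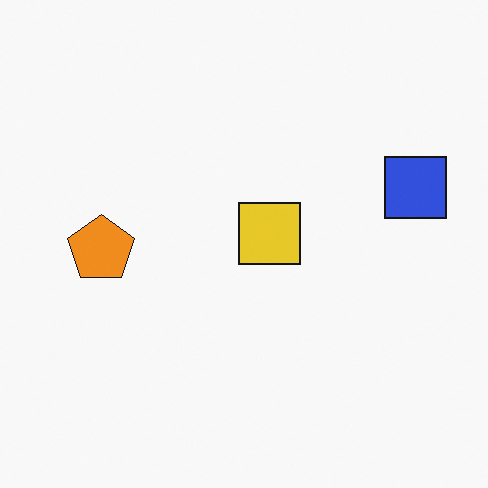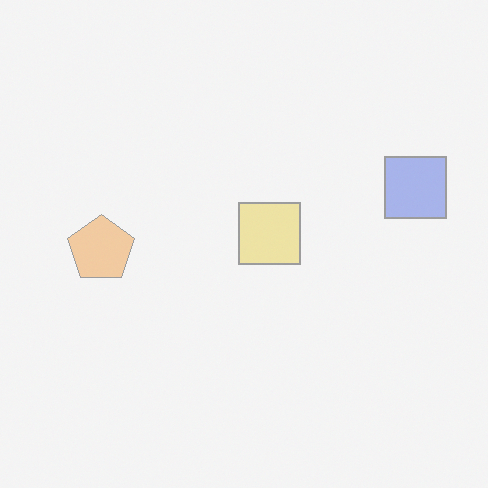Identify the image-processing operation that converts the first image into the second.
The image was given much lower contrast.

Tones are pushed toward mid-grey across the whole image — a global contrast change.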